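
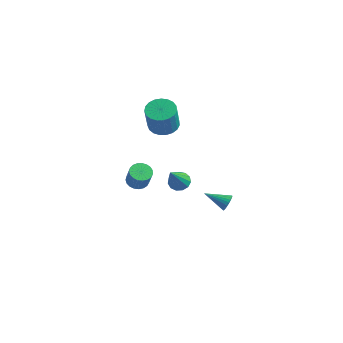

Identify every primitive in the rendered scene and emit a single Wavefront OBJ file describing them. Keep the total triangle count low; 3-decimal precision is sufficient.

v -0.342 1.806 -4.21
v 0.212 2.099 -4.15
v 0.142 0.554 -2.57
v -0.018 2.277 -3.946
v -0.351 2.306 -3.827
v -0.681 2.175 -3.829
v -0.904 1.928 -3.952
v -0.948 1.641 -4.157
v -0.8 1.407 -4.379
v -0.506 1.3 -4.548
v -0.161 1.353 -4.609
v 0.127 1.55 -4.544
v 0.266 1.828 -4.373
v 0.03 -1.805 -1.925
v 0.344 -1.283 -1.955
v 0.824 -1.512 -0.924
v 0.51 -2.035 -0.895
v 0.13 -1.21 -1.84
v 0.61 -1.439 -0.809
v -0.101 -1.24 -1.739
v 0.379 -1.469 -0.708
v -0.309 -1.367 -1.67
v 0.171 -1.596 -0.639
v -0.459 -1.57 -1.646
v 0.021 -1.8 -0.615
v -0.524 -1.814 -1.67
v -0.044 -2.044 -0.639
v -0.493 -2.057 -1.738
v -0.013 -2.286 -0.707
v -0.372 -2.256 -1.838
v 0.108 -2.485 -0.808
v -0.182 -2.377 -1.954
v 0.298 -2.606 -0.923
v 0.046 -2.399 -2.065
v 0.526 -2.628 -1.034
v 0.27 -2.319 -2.151
v 0.75 -2.548 -1.12
v 0.453 -2.149 -2.199
v 0.933 -2.379 -1.168
v 0.563 -1.921 -2.199
v 1.043 -2.15 -1.168
v 0.58 -1.672 -2.152
v 1.06 -1.901 -1.121
v 0.503 -1.447 -2.066
v 0.983 -1.676 -1.035
v -3.434 3.975 -2.233
v -2.694 4.45 -2.206
v -2.386 3.881 -0.581
v -3.126 3.405 -0.607
v -2.941 4.687 -2.077
v -2.633 4.117 -0.451
v -3.273 4.8 -1.974
v -2.965 4.231 -0.348
v -3.634 4.771 -1.916
v -3.325 4.201 -0.29
v -3.959 4.604 -1.913
v -3.651 4.035 -0.287
v -4.194 4.329 -1.965
v -3.886 3.759 -0.339
v -4.297 3.992 -2.063
v -3.989 3.422 -0.438
v -4.252 3.652 -2.191
v -3.943 3.082 -0.565
v -4.064 3.368 -2.326
v -3.756 2.798 -0.7
v -3.768 3.189 -2.445
v -3.46 2.619 -0.819
v -3.414 3.146 -2.527
v -3.106 2.576 -0.901
v -3.064 3.246 -2.558
v -2.756 2.676 -0.933
v -2.777 3.472 -2.533
v -2.469 2.903 -0.908
v -2.604 3.786 -2.456
v -2.296 3.216 -0.831
v -2.575 4.131 -2.341
v -2.267 3.562 -0.715
v 4.144 0.48 -2.893
v 4.448 0.236 -2.565
v 3.076 -0.12 -2.347
v 4.407 0.402 -2.463
v 4.326 0.58 -2.427
v 4.216 0.742 -2.462
v 4.096 0.865 -2.562
v 3.983 0.929 -2.713
v 3.894 0.925 -2.891
v 3.844 0.853 -3.069
v 3.839 0.724 -3.221
v 3.88 0.558 -3.322
v 3.962 0.38 -3.359
v 4.071 0.217 -3.324
v 4.191 0.094 -3.223
v 4.304 0.03 -3.073
v 4.393 0.035 -2.895
v 4.443 0.107 -2.716
f 2 1 4
f 2 4 3
f 4 1 5
f 4 5 3
f 5 1 6
f 5 6 3
f 6 1 7
f 6 7 3
f 7 1 8
f 7 8 3
f 8 1 9
f 8 9 3
f 9 1 10
f 9 10 3
f 10 1 11
f 10 11 3
f 11 1 12
f 11 12 3
f 12 1 13
f 12 13 3
f 13 1 2
f 13 2 3
f 15 14 18
f 15 18 16
f 16 18 19
f 16 19 17
f 18 14 20
f 18 20 19
f 19 20 21
f 19 21 17
f 20 14 22
f 20 22 21
f 21 22 23
f 21 23 17
f 22 14 24
f 22 24 23
f 23 24 25
f 23 25 17
f 24 14 26
f 24 26 25
f 25 26 27
f 25 27 17
f 26 14 28
f 26 28 27
f 27 28 29
f 27 29 17
f 28 14 30
f 28 30 29
f 29 30 31
f 29 31 17
f 30 14 32
f 30 32 31
f 31 32 33
f 31 33 17
f 32 14 34
f 32 34 33
f 33 34 35
f 33 35 17
f 34 14 36
f 34 36 35
f 35 36 37
f 35 37 17
f 36 14 38
f 36 38 37
f 37 38 39
f 37 39 17
f 38 14 40
f 38 40 39
f 39 40 41
f 39 41 17
f 40 14 42
f 40 42 41
f 41 42 43
f 41 43 17
f 42 14 44
f 42 44 43
f 43 44 45
f 43 45 17
f 44 14 15
f 44 15 45
f 45 15 16
f 45 16 17
f 47 46 50
f 47 50 48
f 48 50 51
f 48 51 49
f 50 46 52
f 50 52 51
f 51 52 53
f 51 53 49
f 52 46 54
f 52 54 53
f 53 54 55
f 53 55 49
f 54 46 56
f 54 56 55
f 55 56 57
f 55 57 49
f 56 46 58
f 56 58 57
f 57 58 59
f 57 59 49
f 58 46 60
f 58 60 59
f 59 60 61
f 59 61 49
f 60 46 62
f 60 62 61
f 61 62 63
f 61 63 49
f 62 46 64
f 62 64 63
f 63 64 65
f 63 65 49
f 64 46 66
f 64 66 65
f 65 66 67
f 65 67 49
f 66 46 68
f 66 68 67
f 67 68 69
f 67 69 49
f 68 46 70
f 68 70 69
f 69 70 71
f 69 71 49
f 70 46 72
f 70 72 71
f 71 72 73
f 71 73 49
f 72 46 74
f 72 74 73
f 73 74 75
f 73 75 49
f 74 46 76
f 74 76 75
f 75 76 77
f 75 77 49
f 76 46 47
f 76 47 77
f 77 47 48
f 77 48 49
f 79 78 81
f 79 81 80
f 81 78 82
f 81 82 80
f 82 78 83
f 82 83 80
f 83 78 84
f 83 84 80
f 84 78 85
f 84 85 80
f 85 78 86
f 85 86 80
f 86 78 87
f 86 87 80
f 87 78 88
f 87 88 80
f 88 78 89
f 88 89 80
f 89 78 90
f 89 90 80
f 90 78 91
f 90 91 80
f 91 78 92
f 91 92 80
f 92 78 93
f 92 93 80
f 93 78 94
f 93 94 80
f 94 78 95
f 94 95 80
f 95 78 79
f 95 79 80



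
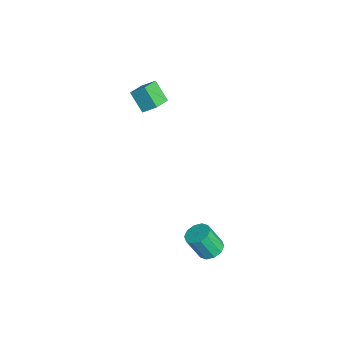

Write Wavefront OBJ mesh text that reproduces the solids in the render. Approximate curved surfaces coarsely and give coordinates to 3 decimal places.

v -2.389 0.777 1.81
v -3.061 0.358 2.644
v -2.112 1.363 2.328
v -2.784 0.944 3.162
v -1.656 0.176 2.098
v -2.328 -0.243 2.932
v -1.379 0.762 2.616
v -2.051 0.343 3.45
v 3.491 2.247 -2.886
v 3.953 2.584 -2.671
v 3.85 1.989 -1.519
v 3.389 1.653 -1.734
v 3.632 2.77 -2.603
v 3.529 2.175 -1.452
v 3.257 2.756 -2.644
v 3.154 2.161 -1.492
v 2.972 2.548 -2.777
v 2.869 1.953 -1.625
v 2.885 2.225 -2.951
v 2.783 1.631 -1.8
v 3.03 1.911 -3.101
v 2.927 1.316 -1.949
v 3.351 1.725 -3.168
v 3.248 1.13 -2.017
v 3.726 1.739 -3.128
v 3.623 1.144 -1.976
v 4.011 1.947 -2.995
v 3.908 1.352 -1.843
v 4.097 2.269 -2.82
v 3.995 1.675 -1.669
f 2 4 1
f 5 2 1
f 1 4 3
f 3 5 1
f 2 8 4
f 6 2 5
f 6 8 2
f 4 8 3
f 7 5 3
f 3 8 7
f 7 6 5
f 8 6 7
f 10 9 13
f 10 13 11
f 11 13 14
f 11 14 12
f 13 9 15
f 13 15 14
f 14 15 16
f 14 16 12
f 15 9 17
f 15 17 16
f 16 17 18
f 16 18 12
f 17 9 19
f 17 19 18
f 18 19 20
f 18 20 12
f 19 9 21
f 19 21 20
f 20 21 22
f 20 22 12
f 21 9 23
f 21 23 22
f 22 23 24
f 22 24 12
f 23 9 25
f 23 25 24
f 24 25 26
f 24 26 12
f 25 9 27
f 25 27 26
f 26 27 28
f 26 28 12
f 27 9 29
f 27 29 28
f 28 29 30
f 28 30 12
f 29 9 10
f 29 10 30
f 30 10 11
f 30 11 12



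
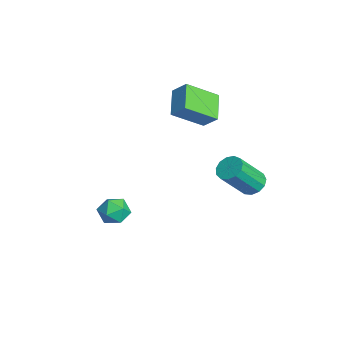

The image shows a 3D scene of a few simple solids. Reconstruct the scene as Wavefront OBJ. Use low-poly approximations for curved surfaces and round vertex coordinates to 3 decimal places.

v -1.323 -0.925 2.036
v -0.846 -0.434 2.68
v -1.474 0.49 1.069
v -0.997 0.98 1.713
v -0.123 -1.24 1.387
v 0.354 -0.75 2.031
v -0.274 0.174 0.42
v 0.203 0.665 1.064
v 3.419 1.348 -0.736
v 4.034 1.454 -0.825
v 4.416 0.378 0.527
v 3.801 0.272 0.616
v 3.921 1.702 -0.597
v 4.303 0.626 0.756
v 3.65 1.837 -0.413
v 4.032 0.761 0.94
v 3.305 1.817 -0.331
v 3.687 0.741 1.021
v 2.996 1.648 -0.378
v 3.378 0.572 0.974
v 2.822 1.384 -0.539
v 3.204 0.308 0.813
v 2.837 1.108 -0.762
v 3.219 0.032 0.59
v 3.037 0.909 -0.978
v 3.419 -0.167 0.375
v 3.358 0.849 -1.116
v 3.74 -0.227 0.236
v 3.699 0.947 -1.134
v 4.081 -0.129 0.219
v 3.951 1.173 -1.026
v 4.333 0.097 0.327
v 0.32 -4.02 -3.137
v 0.691 -3.392 -2.934
v 1.229 -4.308 -3.906
v 1.6 -3.68 -3.703
v 1.521 -4.25 -3.21
v 0.959 -4.072 -2.735
v 0.961 -3.628 -4.105
v 0.399 -3.45 -3.63
v 1.087 -3.15 -3.532
v 1.433 -3.534 -2.979
v 0.487 -4.166 -3.861
v 0.833 -4.55 -3.308
f 2 4 1
f 5 2 1
f 1 4 3
f 3 5 1
f 2 8 4
f 6 2 5
f 6 8 2
f 4 8 3
f 7 5 3
f 3 8 7
f 7 6 5
f 8 6 7
f 10 9 13
f 10 13 11
f 11 13 14
f 11 14 12
f 13 9 15
f 13 15 14
f 14 15 16
f 14 16 12
f 15 9 17
f 15 17 16
f 16 17 18
f 16 18 12
f 17 9 19
f 17 19 18
f 18 19 20
f 18 20 12
f 19 9 21
f 19 21 20
f 20 21 22
f 20 22 12
f 21 9 23
f 21 23 22
f 22 23 24
f 22 24 12
f 23 9 25
f 23 25 24
f 24 25 26
f 24 26 12
f 25 9 27
f 25 27 26
f 26 27 28
f 26 28 12
f 27 9 29
f 27 29 28
f 28 29 30
f 28 30 12
f 29 9 31
f 29 31 30
f 30 31 32
f 30 32 12
f 31 9 10
f 31 10 32
f 32 10 11
f 32 11 12
f 33 44 38
f 33 38 34
f 33 34 40
f 33 40 43
f 33 43 44
f 34 38 42
f 38 44 37
f 44 43 35
f 43 40 39
f 40 34 41
f 36 42 37
f 36 37 35
f 36 35 39
f 36 39 41
f 36 41 42
f 37 42 38
f 35 37 44
f 39 35 43
f 41 39 40
f 42 41 34



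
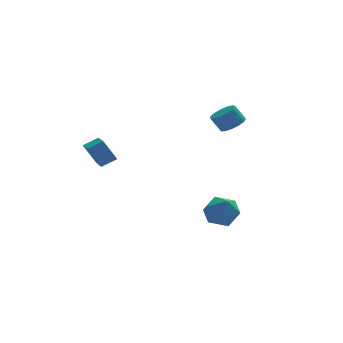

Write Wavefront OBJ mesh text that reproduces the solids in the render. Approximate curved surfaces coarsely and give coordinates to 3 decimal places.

v 1.655 -2.688 -0.925
v 2.323 -3.434 -1.391
v 0.657 -4.006 -0.249
v 1.325 -4.752 -0.715
v 1.688 -4.133 0.125
v 2.305 -3.319 -0.293
v 0.675 -4.121 -1.347
v 1.292 -3.307 -1.765
v 1.717 -4.319 -1.652
v 2.343 -4.327 -0.743
v 0.637 -3.113 -0.897
v 1.263 -3.121 0.012
v -4.812 1.081 2.334
v -3.919 1.177 2.796
v -4.746 3.067 1.792
v -3.853 3.163 2.254
v -4.127 0.717 1.086
v -3.234 0.813 1.548
v -4.061 2.703 0.544
v -3.168 2.799 1.006
v 3.47 1.943 3.131
v 4.157 1.832 3.564
v 3.597 2.026 4.503
v 2.91 2.137 4.069
v 4.14 2.282 3.461
v 3.579 2.476 4.399
v 3.91 2.625 3.253
v 3.349 2.818 4.191
v 3.54 2.751 3.006
v 2.98 2.944 3.944
v 3.148 2.62 2.799
v 2.588 2.814 3.737
v 2.859 2.275 2.697
v 2.298 2.469 3.635
v 2.763 1.824 2.733
v 2.203 2.018 3.671
v 2.892 1.411 2.895
v 2.332 1.605 3.834
v 3.205 1.167 3.132
v 2.644 1.361 4.071
v 3.602 1.17 3.369
v 3.041 1.363 4.307
v 3.957 1.417 3.53
v 3.396 1.611 4.468
f 1 12 6
f 1 6 2
f 1 2 8
f 1 8 11
f 1 11 12
f 2 6 10
f 6 12 5
f 12 11 3
f 11 8 7
f 8 2 9
f 4 10 5
f 4 5 3
f 4 3 7
f 4 7 9
f 4 9 10
f 5 10 6
f 3 5 12
f 7 3 11
f 9 7 8
f 10 9 2
f 14 16 13
f 17 14 13
f 13 16 15
f 15 17 13
f 14 20 16
f 18 14 17
f 18 20 14
f 16 20 15
f 19 17 15
f 15 20 19
f 19 18 17
f 20 18 19
f 22 21 25
f 22 25 23
f 23 25 26
f 23 26 24
f 25 21 27
f 25 27 26
f 26 27 28
f 26 28 24
f 27 21 29
f 27 29 28
f 28 29 30
f 28 30 24
f 29 21 31
f 29 31 30
f 30 31 32
f 30 32 24
f 31 21 33
f 31 33 32
f 32 33 34
f 32 34 24
f 33 21 35
f 33 35 34
f 34 35 36
f 34 36 24
f 35 21 37
f 35 37 36
f 36 37 38
f 36 38 24
f 37 21 39
f 37 39 38
f 38 39 40
f 38 40 24
f 39 21 41
f 39 41 40
f 40 41 42
f 40 42 24
f 41 21 43
f 41 43 42
f 42 43 44
f 42 44 24
f 43 21 22
f 43 22 44
f 44 22 23
f 44 23 24



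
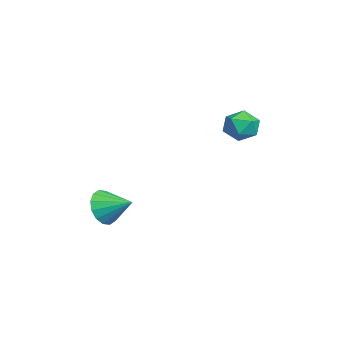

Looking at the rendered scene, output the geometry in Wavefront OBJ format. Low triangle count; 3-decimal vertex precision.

v -0.623 -3.698 -3.712
v 0.1 -3.733 -4.459
v 0.043 -2.402 -3.128
v -0.298 -3.436 -4.665
v -0.784 -3.209 -4.615
v -1.227 -3.113 -4.324
v -1.507 -3.174 -3.868
v -1.551 -3.376 -3.371
v -1.346 -3.664 -2.965
v -0.947 -3.961 -2.759
v -0.461 -4.188 -2.809
v -0.019 -4.284 -3.1
v 0.262 -4.223 -3.556
v 0.305 -4.021 -4.053
v -3.382 2.601 1.003
v -3.02 2.957 0.179
v -1.98 2.003 1.361
v -1.618 2.359 0.537
v -1.879 2.959 1.251
v -2.745 3.328 1.029
v -2.255 1.632 0.511
v -3.121 2.001 0.289
v -2.323 2.358 -0.125
v -2.091 3.178 0.333
v -2.909 1.782 1.207
v -2.677 2.602 1.665
f 2 1 4
f 2 4 3
f 4 1 5
f 4 5 3
f 5 1 6
f 5 6 3
f 6 1 7
f 6 7 3
f 7 1 8
f 7 8 3
f 8 1 9
f 8 9 3
f 9 1 10
f 9 10 3
f 10 1 11
f 10 11 3
f 11 1 12
f 11 12 3
f 12 1 13
f 12 13 3
f 13 1 14
f 13 14 3
f 14 1 2
f 14 2 3
f 15 26 20
f 15 20 16
f 15 16 22
f 15 22 25
f 15 25 26
f 16 20 24
f 20 26 19
f 26 25 17
f 25 22 21
f 22 16 23
f 18 24 19
f 18 19 17
f 18 17 21
f 18 21 23
f 18 23 24
f 19 24 20
f 17 19 26
f 21 17 25
f 23 21 22
f 24 23 16



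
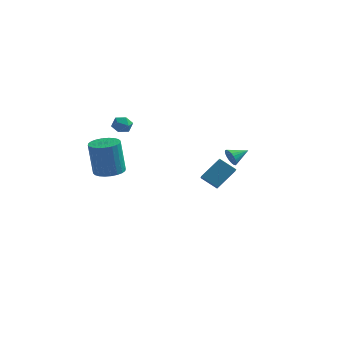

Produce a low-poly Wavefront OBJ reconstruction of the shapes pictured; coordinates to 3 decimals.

v 1.099 3.957 -2.219
v 1.486 2.851 -1.529
v 0.099 4.019 -1.56
v 0.485 2.913 -0.87
v 1.875 4.907 -1.13
v 2.261 3.801 -0.44
v 0.874 4.969 -0.471
v 1.261 3.863 0.219
v 3.353 -0.833 2.766
v 3.65 -0.922 2.276
v 4.087 -0.087 3.074
v 3.498 -0.747 2.211
v 3.321 -0.585 2.243
v 3.15 -0.467 2.364
v 3.014 -0.412 2.556
v 2.937 -0.43 2.783
v 2.931 -0.517 3.008
v 2.999 -0.659 3.191
v 3.127 -0.831 3.301
v 3.295 -1.003 3.318
v 3.473 -1.146 3.239
v 3.63 -1.235 3.079
v 3.74 -1.254 2.865
v 3.782 -1.2 2.634
v 3.75 -1.083 2.426
v -4.316 2.255 2.862
v -3.849 2.477 3.26
v -3.771 1.363 2.72
v -3.304 1.585 3.118
v -3.889 1.427 3.358
v -4.226 1.978 3.446
v -3.394 1.862 2.534
v -3.731 2.413 2.622
v -3.279 2.234 3.057
v -3.586 1.965 3.566
v -4.034 1.875 2.414
v -4.341 1.606 2.923
v -2.574 -3.277 1.934
v -1.914 -3.838 2.02
v -2.186 -3.843 4.072
v -2.846 -3.283 3.986
v -1.752 -3.54 2.042
v -2.024 -3.546 4.094
v -1.715 -3.203 2.048
v -1.987 -3.208 4.1
v -1.809 -2.877 2.036
v -2.08 -2.882 4.088
v -2.019 -2.612 2.009
v -2.291 -2.617 4.061
v -2.314 -2.448 1.971
v -2.585 -2.453 4.023
v -2.648 -2.411 1.926
v -2.92 -2.416 3.978
v -2.971 -2.505 1.883
v -3.243 -2.51 3.935
v -3.234 -2.717 1.848
v -3.506 -2.722 3.9
v -3.396 -3.014 1.826
v -3.668 -3.02 3.878
v -3.433 -3.352 1.82
v -3.705 -3.357 3.872
v -3.34 -3.678 1.832
v -3.611 -3.683 3.884
v -3.129 -3.943 1.859
v -3.401 -3.948 3.911
v -2.835 -4.107 1.897
v -3.106 -4.112 3.949
v -2.5 -4.144 1.942
v -2.772 -4.149 3.994
v -2.177 -4.05 1.985
v -2.449 -4.055 4.037
f 2 4 1
f 5 2 1
f 1 4 3
f 3 5 1
f 2 8 4
f 6 2 5
f 6 8 2
f 4 8 3
f 7 5 3
f 3 8 7
f 7 6 5
f 8 6 7
f 10 9 12
f 10 12 11
f 12 9 13
f 12 13 11
f 13 9 14
f 13 14 11
f 14 9 15
f 14 15 11
f 15 9 16
f 15 16 11
f 16 9 17
f 16 17 11
f 17 9 18
f 17 18 11
f 18 9 19
f 18 19 11
f 19 9 20
f 19 20 11
f 20 9 21
f 20 21 11
f 21 9 22
f 21 22 11
f 22 9 23
f 22 23 11
f 23 9 24
f 23 24 11
f 24 9 25
f 24 25 11
f 25 9 10
f 25 10 11
f 26 37 31
f 26 31 27
f 26 27 33
f 26 33 36
f 26 36 37
f 27 31 35
f 31 37 30
f 37 36 28
f 36 33 32
f 33 27 34
f 29 35 30
f 29 30 28
f 29 28 32
f 29 32 34
f 29 34 35
f 30 35 31
f 28 30 37
f 32 28 36
f 34 32 33
f 35 34 27
f 39 38 42
f 39 42 40
f 40 42 43
f 40 43 41
f 42 38 44
f 42 44 43
f 43 44 45
f 43 45 41
f 44 38 46
f 44 46 45
f 45 46 47
f 45 47 41
f 46 38 48
f 46 48 47
f 47 48 49
f 47 49 41
f 48 38 50
f 48 50 49
f 49 50 51
f 49 51 41
f 50 38 52
f 50 52 51
f 51 52 53
f 51 53 41
f 52 38 54
f 52 54 53
f 53 54 55
f 53 55 41
f 54 38 56
f 54 56 55
f 55 56 57
f 55 57 41
f 56 38 58
f 56 58 57
f 57 58 59
f 57 59 41
f 58 38 60
f 58 60 59
f 59 60 61
f 59 61 41
f 60 38 62
f 60 62 61
f 61 62 63
f 61 63 41
f 62 38 64
f 62 64 63
f 63 64 65
f 63 65 41
f 64 38 66
f 64 66 65
f 65 66 67
f 65 67 41
f 66 38 68
f 66 68 67
f 67 68 69
f 67 69 41
f 68 38 70
f 68 70 69
f 69 70 71
f 69 71 41
f 70 38 39
f 70 39 71
f 71 39 40
f 71 40 41



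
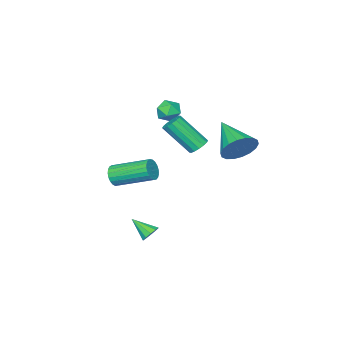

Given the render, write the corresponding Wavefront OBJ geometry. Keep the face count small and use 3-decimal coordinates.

v 2.884 2.278 -3.828
v 3.208 2.067 -4.233
v 3.156 1.242 -3.072
v 3.406 2.266 -4.031
v 3.405 2.47 -3.751
v 3.205 2.6 -3.501
v 2.883 2.607 -3.375
v 2.561 2.489 -3.422
v 2.363 2.289 -3.624
v 2.364 2.086 -3.904
v 2.564 1.955 -4.154
v 2.886 1.948 -4.28
v 1.913 -1.249 -1.496
v 2.167 -0.904 -1.998
v 1.26 0.914 -1.207
v 1.007 0.569 -0.704
v 1.923 -0.981 -2.099
v 1.017 0.837 -1.308
v 1.678 -1.105 -2.095
v 0.772 0.713 -1.304
v 1.474 -1.254 -1.988
v 0.568 0.565 -1.197
v 1.345 -1.401 -1.796
v 0.439 0.417 -1.005
v 1.315 -1.523 -1.552
v 0.409 0.295 -0.761
v 1.388 -1.597 -1.298
v 0.482 0.221 -0.507
v 1.552 -1.611 -1.078
v 0.646 0.207 -0.287
v 1.778 -1.562 -0.93
v 0.872 0.256 -0.139
v 2.028 -1.459 -0.881
v 1.122 0.359 -0.089
v 2.258 -1.32 -0.937
v 1.351 0.498 -0.146
v 2.428 -1.169 -1.09
v 1.522 0.649 -0.299
v 2.509 -1.031 -1.313
v 1.603 0.787 -0.522
v 2.487 -0.931 -1.568
v 1.581 0.887 -0.777
v 2.366 -0.886 -1.81
v 1.46 0.932 -1.019
v -0.911 4.608 1.574
v -0.433 4.861 2.439
v -1.589 2.772 2.486
v -0.846 5.042 2.495
v -1.271 5.136 2.369
v -1.626 5.126 2.085
v -1.838 5.014 1.7
v -1.867 4.821 1.29
v -1.707 4.586 0.936
v -1.389 4.355 0.709
v -0.976 4.175 0.653
v -0.55 4.08 0.779
v -0.196 4.09 1.063
v 0.017 4.203 1.448
v 0.046 4.396 1.858
v -0.115 4.631 2.211
v -3.38 -0.423 -1.17
v -2.958 -0.669 -1.552
v -2.279 -1.984 0.049
v -2.7 -1.737 0.43
v -2.809 -0.422 -1.412
v -2.129 -1.737 0.189
v -2.813 -0.175 -1.207
v -2.133 -1.49 0.393
v -2.968 0.006 -0.993
v -2.289 -1.309 0.608
v -3.234 0.072 -0.826
v -2.555 -1.243 0.775
v -3.539 0.005 -0.751
v -2.86 -1.31 0.85
v -3.801 -0.176 -0.789
v -3.122 -1.491 0.812
v -3.951 -0.423 -0.929
v -3.271 -1.738 0.672
v -3.947 -0.67 -1.133
v -3.267 -1.985 0.467
v -3.791 -0.851 -1.348
v -3.112 -2.166 0.253
v -3.525 -0.917 -1.515
v -2.846 -2.232 0.086
v -3.22 -0.85 -1.59
v -2.541 -2.165 0.011
v -3.456 -1.796 0.78
v -2.726 -2.065 0.749
v -3.894 -2.975 0.731
v -3.164 -3.244 0.7
v -3.43 -2.916 1.353
v -3.159 -2.188 1.384
v -3.461 -2.852 0.096
v -3.19 -2.124 0.127
v -2.73 -2.718 0.326
v -2.71 -2.758 1.103
v -3.91 -2.282 0.377
v -3.89 -2.322 1.154
f 2 1 4
f 2 4 3
f 4 1 5
f 4 5 3
f 5 1 6
f 5 6 3
f 6 1 7
f 6 7 3
f 7 1 8
f 7 8 3
f 8 1 9
f 8 9 3
f 9 1 10
f 9 10 3
f 10 1 11
f 10 11 3
f 11 1 12
f 11 12 3
f 12 1 2
f 12 2 3
f 14 13 17
f 14 17 15
f 15 17 18
f 15 18 16
f 17 13 19
f 17 19 18
f 18 19 20
f 18 20 16
f 19 13 21
f 19 21 20
f 20 21 22
f 20 22 16
f 21 13 23
f 21 23 22
f 22 23 24
f 22 24 16
f 23 13 25
f 23 25 24
f 24 25 26
f 24 26 16
f 25 13 27
f 25 27 26
f 26 27 28
f 26 28 16
f 27 13 29
f 27 29 28
f 28 29 30
f 28 30 16
f 29 13 31
f 29 31 30
f 30 31 32
f 30 32 16
f 31 13 33
f 31 33 32
f 32 33 34
f 32 34 16
f 33 13 35
f 33 35 34
f 34 35 36
f 34 36 16
f 35 13 37
f 35 37 36
f 36 37 38
f 36 38 16
f 37 13 39
f 37 39 38
f 38 39 40
f 38 40 16
f 39 13 41
f 39 41 40
f 40 41 42
f 40 42 16
f 41 13 43
f 41 43 42
f 42 43 44
f 42 44 16
f 43 13 14
f 43 14 44
f 44 14 15
f 44 15 16
f 46 45 48
f 46 48 47
f 48 45 49
f 48 49 47
f 49 45 50
f 49 50 47
f 50 45 51
f 50 51 47
f 51 45 52
f 51 52 47
f 52 45 53
f 52 53 47
f 53 45 54
f 53 54 47
f 54 45 55
f 54 55 47
f 55 45 56
f 55 56 47
f 56 45 57
f 56 57 47
f 57 45 58
f 57 58 47
f 58 45 59
f 58 59 47
f 59 45 60
f 59 60 47
f 60 45 46
f 60 46 47
f 62 61 65
f 62 65 63
f 63 65 66
f 63 66 64
f 65 61 67
f 65 67 66
f 66 67 68
f 66 68 64
f 67 61 69
f 67 69 68
f 68 69 70
f 68 70 64
f 69 61 71
f 69 71 70
f 70 71 72
f 70 72 64
f 71 61 73
f 71 73 72
f 72 73 74
f 72 74 64
f 73 61 75
f 73 75 74
f 74 75 76
f 74 76 64
f 75 61 77
f 75 77 76
f 76 77 78
f 76 78 64
f 77 61 79
f 77 79 78
f 78 79 80
f 78 80 64
f 79 61 81
f 79 81 80
f 80 81 82
f 80 82 64
f 81 61 83
f 81 83 82
f 82 83 84
f 82 84 64
f 83 61 85
f 83 85 84
f 84 85 86
f 84 86 64
f 85 61 62
f 85 62 86
f 86 62 63
f 86 63 64
f 87 98 92
f 87 92 88
f 87 88 94
f 87 94 97
f 87 97 98
f 88 92 96
f 92 98 91
f 98 97 89
f 97 94 93
f 94 88 95
f 90 96 91
f 90 91 89
f 90 89 93
f 90 93 95
f 90 95 96
f 91 96 92
f 89 91 98
f 93 89 97
f 95 93 94
f 96 95 88



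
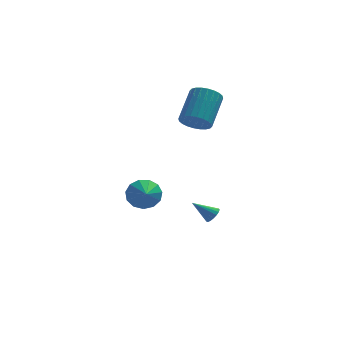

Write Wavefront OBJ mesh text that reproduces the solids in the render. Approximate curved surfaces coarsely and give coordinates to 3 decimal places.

v 4.155 -3.035 -1.127
v 4.422 -3.276 -0.766
v 3.125 -2.925 -0.293
v 4.476 -3.04 -0.731
v 4.456 -2.804 -0.787
v 4.367 -2.62 -0.92
v 4.229 -2.531 -1.102
v 4.075 -2.558 -1.289
v 3.938 -2.694 -1.439
v 3.852 -2.908 -1.518
v 3.834 -3.151 -1.507
v 3.891 -3.368 -1.41
v 4.007 -3.508 -1.247
v 4.157 -3.54 -1.058
v 4.307 -3.456 -0.884
v 3.53 2.824 2.573
v 4.182 2.279 2.9
v 4.841 3.872 4.235
v 4.19 4.416 3.907
v 4.351 2.436 2.63
v 5.011 4.028 3.965
v 4.396 2.651 2.351
v 5.055 4.243 3.686
v 4.308 2.893 2.106
v 4.968 4.485 3.441
v 4.103 3.124 1.932
v 4.762 4.716 3.267
v 3.81 3.309 1.855
v 4.469 4.902 3.19
v 3.474 3.421 1.888
v 4.134 5.013 3.223
v 3.147 3.442 2.025
v 3.807 5.034 3.36
v 2.879 3.368 2.245
v 3.538 4.961 3.58
v 2.709 3.212 2.515
v 3.369 4.804 3.85
v 2.665 2.997 2.794
v 3.324 4.589 4.129
v 2.752 2.755 3.039
v 3.412 4.347 4.374
v 2.958 2.524 3.213
v 3.617 4.116 4.548
v 3.251 2.338 3.29
v 3.91 3.931 4.625
v 3.586 2.227 3.257
v 4.246 3.819 4.592
v 3.913 2.206 3.12
v 4.573 3.798 4.455
v 0.846 3.37 -2.997
v 1.732 3.223 -3.412
v 0.954 2.01 -2.283
v 1.827 3.484 -2.929
v 1.61 3.709 -2.467
v 1.151 3.827 -2.173
v 0.595 3.799 -2.141
v 0.118 3.636 -2.381
v -0.127 3.388 -2.816
v -0.063 3.134 -3.309
v 0.289 2.956 -3.703
v 0.818 2.909 -3.872
v 1.356 3.008 -3.764
f 2 1 4
f 2 4 3
f 4 1 5
f 4 5 3
f 5 1 6
f 5 6 3
f 6 1 7
f 6 7 3
f 7 1 8
f 7 8 3
f 8 1 9
f 8 9 3
f 9 1 10
f 9 10 3
f 10 1 11
f 10 11 3
f 11 1 12
f 11 12 3
f 12 1 13
f 12 13 3
f 13 1 14
f 13 14 3
f 14 1 15
f 14 15 3
f 15 1 2
f 15 2 3
f 17 16 20
f 17 20 18
f 18 20 21
f 18 21 19
f 20 16 22
f 20 22 21
f 21 22 23
f 21 23 19
f 22 16 24
f 22 24 23
f 23 24 25
f 23 25 19
f 24 16 26
f 24 26 25
f 25 26 27
f 25 27 19
f 26 16 28
f 26 28 27
f 27 28 29
f 27 29 19
f 28 16 30
f 28 30 29
f 29 30 31
f 29 31 19
f 30 16 32
f 30 32 31
f 31 32 33
f 31 33 19
f 32 16 34
f 32 34 33
f 33 34 35
f 33 35 19
f 34 16 36
f 34 36 35
f 35 36 37
f 35 37 19
f 36 16 38
f 36 38 37
f 37 38 39
f 37 39 19
f 38 16 40
f 38 40 39
f 39 40 41
f 39 41 19
f 40 16 42
f 40 42 41
f 41 42 43
f 41 43 19
f 42 16 44
f 42 44 43
f 43 44 45
f 43 45 19
f 44 16 46
f 44 46 45
f 45 46 47
f 45 47 19
f 46 16 48
f 46 48 47
f 47 48 49
f 47 49 19
f 48 16 17
f 48 17 49
f 49 17 18
f 49 18 19
f 51 50 53
f 51 53 52
f 53 50 54
f 53 54 52
f 54 50 55
f 54 55 52
f 55 50 56
f 55 56 52
f 56 50 57
f 56 57 52
f 57 50 58
f 57 58 52
f 58 50 59
f 58 59 52
f 59 50 60
f 59 60 52
f 60 50 61
f 60 61 52
f 61 50 62
f 61 62 52
f 62 50 51
f 62 51 52



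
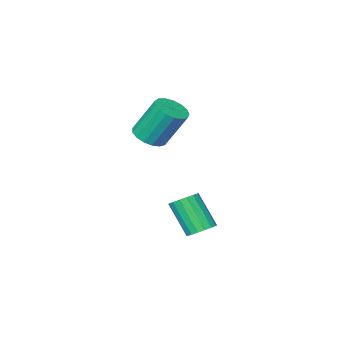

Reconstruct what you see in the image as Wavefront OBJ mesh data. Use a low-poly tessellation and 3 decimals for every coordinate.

v 2.394 -0.723 -2.515
v 2.948 -1.08 -2.829
v 3.12 -2.213 -1.239
v 2.566 -1.857 -0.925
v 3.103 -0.818 -2.659
v 3.276 -1.951 -1.069
v 3.096 -0.533 -2.456
v 3.268 -1.667 -0.866
v 2.928 -0.293 -2.266
v 3.1 -1.426 -0.676
v 2.638 -0.151 -2.133
v 2.81 -1.284 -0.543
v 2.292 -0.14 -2.088
v 2.464 -1.273 -0.498
v 1.969 -0.263 -2.141
v 2.141 -1.396 -0.551
v 1.743 -0.491 -2.279
v 1.915 -1.624 -0.689
v 1.667 -0.773 -2.471
v 1.839 -1.906 -0.881
v 1.757 -1.043 -2.674
v 1.929 -2.176 -1.084
v 1.993 -1.24 -2.84
v 2.165 -2.373 -1.25
v 2.321 -1.319 -2.931
v 2.493 -2.452 -1.341
v 2.666 -1.261 -2.927
v 2.838 -2.394 -1.338
v 2.793 -4.105 2.191
v 3.619 -3.909 2.381
v 2.993 -3.059 4.22
v 2.167 -3.255 4.029
v 3.481 -3.572 2.179
v 2.855 -2.723 4.017
v 3.185 -3.358 1.979
v 2.559 -2.508 3.817
v 2.8 -3.314 1.828
v 2.174 -2.465 3.666
v 2.413 -3.452 1.759
v 1.787 -2.602 3.598
v 2.113 -3.739 1.79
v 1.487 -2.889 3.629
v 1.969 -4.11 1.912
v 1.343 -3.261 3.751
v 2.014 -4.48 2.099
v 1.387 -3.63 3.937
v 2.237 -4.764 2.306
v 1.611 -3.914 4.144
v 2.588 -4.897 2.487
v 1.961 -4.047 4.325
v 2.985 -4.848 2.6
v 2.359 -3.998 4.438
v 3.339 -4.629 2.619
v 2.713 -3.78 4.458
v 3.568 -4.29 2.54
v 2.942 -3.441 4.379
f 2 1 5
f 2 5 3
f 3 5 6
f 3 6 4
f 5 1 7
f 5 7 6
f 6 7 8
f 6 8 4
f 7 1 9
f 7 9 8
f 8 9 10
f 8 10 4
f 9 1 11
f 9 11 10
f 10 11 12
f 10 12 4
f 11 1 13
f 11 13 12
f 12 13 14
f 12 14 4
f 13 1 15
f 13 15 14
f 14 15 16
f 14 16 4
f 15 1 17
f 15 17 16
f 16 17 18
f 16 18 4
f 17 1 19
f 17 19 18
f 18 19 20
f 18 20 4
f 19 1 21
f 19 21 20
f 20 21 22
f 20 22 4
f 21 1 23
f 21 23 22
f 22 23 24
f 22 24 4
f 23 1 25
f 23 25 24
f 24 25 26
f 24 26 4
f 25 1 27
f 25 27 26
f 26 27 28
f 26 28 4
f 27 1 2
f 27 2 28
f 28 2 3
f 28 3 4
f 30 29 33
f 30 33 31
f 31 33 34
f 31 34 32
f 33 29 35
f 33 35 34
f 34 35 36
f 34 36 32
f 35 29 37
f 35 37 36
f 36 37 38
f 36 38 32
f 37 29 39
f 37 39 38
f 38 39 40
f 38 40 32
f 39 29 41
f 39 41 40
f 40 41 42
f 40 42 32
f 41 29 43
f 41 43 42
f 42 43 44
f 42 44 32
f 43 29 45
f 43 45 44
f 44 45 46
f 44 46 32
f 45 29 47
f 45 47 46
f 46 47 48
f 46 48 32
f 47 29 49
f 47 49 48
f 48 49 50
f 48 50 32
f 49 29 51
f 49 51 50
f 50 51 52
f 50 52 32
f 51 29 53
f 51 53 52
f 52 53 54
f 52 54 32
f 53 29 55
f 53 55 54
f 54 55 56
f 54 56 32
f 55 29 30
f 55 30 56
f 56 30 31
f 56 31 32



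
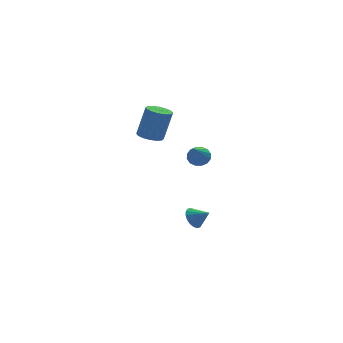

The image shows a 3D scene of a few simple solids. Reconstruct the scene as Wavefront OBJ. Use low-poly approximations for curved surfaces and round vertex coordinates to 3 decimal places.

v -2.827 3.246 1.553
v -2.306 3.749 1.36
v -1.752 3.878 3.194
v -2.273 3.374 3.387
v -2.622 3.959 1.441
v -2.068 4.087 3.275
v -2.994 3.977 1.552
v -2.44 4.105 3.386
v -3.321 3.799 1.664
v -2.767 3.928 3.497
v -3.515 3.473 1.745
v -2.961 3.602 3.579
v -3.525 3.087 1.775
v -2.971 3.215 3.609
v -3.348 2.742 1.746
v -2.794 2.871 3.58
v -3.032 2.533 1.665
v -2.478 2.661 3.499
v -2.66 2.515 1.554
v -2.106 2.643 3.388
v -2.333 2.692 1.443
v -1.779 2.821 3.276
v -2.139 3.018 1.361
v -1.585 3.147 3.195
v -2.129 3.405 1.331
v -1.575 3.533 3.165
v -2.013 -3.072 3.12
v -1.702 -3.509 2.809
v -2.727 -4.548 4.48
v -1.496 -3.403 3.032
v -1.429 -3.209 3.278
v -1.519 -2.978 3.482
v -1.74 -2.772 3.589
v -2.035 -2.646 3.57
v -2.324 -2.635 3.431
v -2.529 -2.741 3.208
v -2.597 -2.935 2.962
v -2.507 -3.167 2.758
v -2.285 -3.373 2.651
v -1.99 -3.498 2.67
v -1.906 -1.877 -2.04
v -1.654 -2.167 -2.602
v -1.234 -2.383 -1.48
v -1.488 -1.916 -2.575
v -1.404 -1.657 -2.443
v -1.419 -1.442 -2.23
v -1.531 -1.313 -1.98
v -1.717 -1.296 -1.742
v -1.94 -1.394 -1.563
v -2.157 -1.588 -1.479
v -2.324 -1.839 -1.505
v -2.408 -2.098 -1.638
v -2.392 -2.313 -1.85
v -2.28 -2.442 -2.1
v -2.094 -2.459 -2.338
v -1.871 -2.361 -2.517
f 2 1 5
f 2 5 3
f 3 5 6
f 3 6 4
f 5 1 7
f 5 7 6
f 6 7 8
f 6 8 4
f 7 1 9
f 7 9 8
f 8 9 10
f 8 10 4
f 9 1 11
f 9 11 10
f 10 11 12
f 10 12 4
f 11 1 13
f 11 13 12
f 12 13 14
f 12 14 4
f 13 1 15
f 13 15 14
f 14 15 16
f 14 16 4
f 15 1 17
f 15 17 16
f 16 17 18
f 16 18 4
f 17 1 19
f 17 19 18
f 18 19 20
f 18 20 4
f 19 1 21
f 19 21 20
f 20 21 22
f 20 22 4
f 21 1 23
f 21 23 22
f 22 23 24
f 22 24 4
f 23 1 25
f 23 25 24
f 24 25 26
f 24 26 4
f 25 1 2
f 25 2 26
f 26 2 3
f 26 3 4
f 28 27 30
f 28 30 29
f 30 27 31
f 30 31 29
f 31 27 32
f 31 32 29
f 32 27 33
f 32 33 29
f 33 27 34
f 33 34 29
f 34 27 35
f 34 35 29
f 35 27 36
f 35 36 29
f 36 27 37
f 36 37 29
f 37 27 38
f 37 38 29
f 38 27 39
f 38 39 29
f 39 27 40
f 39 40 29
f 40 27 28
f 40 28 29
f 42 41 44
f 42 44 43
f 44 41 45
f 44 45 43
f 45 41 46
f 45 46 43
f 46 41 47
f 46 47 43
f 47 41 48
f 47 48 43
f 48 41 49
f 48 49 43
f 49 41 50
f 49 50 43
f 50 41 51
f 50 51 43
f 51 41 52
f 51 52 43
f 52 41 53
f 52 53 43
f 53 41 54
f 53 54 43
f 54 41 55
f 54 55 43
f 55 41 56
f 55 56 43
f 56 41 42
f 56 42 43



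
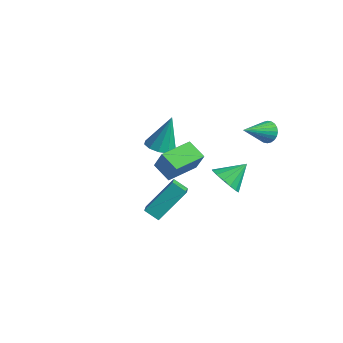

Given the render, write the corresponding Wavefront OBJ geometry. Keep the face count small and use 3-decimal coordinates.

v 2.876 3.212 2.166
v 3.335 3.424 2.65
v 2.744 1.608 2.994
v 3.099 3.502 2.763
v 2.828 3.535 2.785
v 2.565 3.52 2.713
v 2.35 3.457 2.557
v 2.214 3.357 2.342
v 2.18 3.235 2.1
v 2.251 3.11 1.868
v 2.417 3 1.682
v 2.654 2.922 1.569
v 2.924 2.889 1.547
v 3.187 2.904 1.619
v 3.402 2.967 1.775
v 3.538 3.067 1.99
v 3.573 3.189 2.232
v 3.501 3.314 2.464
v 2.257 -3.542 -1.222
v 1.57 -3.858 -0.735
v 2.601 -1.999 0.265
v 1.914 -2.316 0.752
v 3.246 -4.504 -0.452
v 2.559 -4.821 0.035
v 3.59 -2.962 1.035
v 2.903 -3.278 1.522
v 0.568 2.507 -2.576
v 1.047 1.882 -1.944
v 0.912 3.733 -1.624
v 1.414 2.041 -2.281
v 1.554 2.325 -2.697
v 1.43 2.658 -3.081
v 1.075 2.95 -3.329
v 0.584 3.124 -3.376
v 0.089 3.133 -3.208
v -0.278 2.973 -2.871
v -0.418 2.689 -2.455
v -0.294 2.357 -2.072
v 0.061 2.064 -1.823
v 0.552 1.89 -1.777
v -0.687 -1.327 -0.116
v -0.047 -1.367 1.106
v -0.682 0.572 -0.056
v -0.042 0.532 1.166
v 0.402 -1.312 -0.686
v 1.042 -1.352 0.536
v 0.407 0.587 -0.626
v 1.047 0.547 0.596
v -2.497 0.675 -0.587
v -1.638 0.486 -0.586
v -2.343 1.385 1.447
v -1.697 0.997 -0.76
v -2.062 1.386 -0.868
v -2.593 1.503 -0.869
v -3.087 1.304 -0.762
v -3.357 0.865 -0.588
v -3.297 0.353 -0.414
v -2.933 -0.036 -0.306
v -2.402 -0.153 -0.305
v -1.907 0.046 -0.412
f 2 1 4
f 2 4 3
f 4 1 5
f 4 5 3
f 5 1 6
f 5 6 3
f 6 1 7
f 6 7 3
f 7 1 8
f 7 8 3
f 8 1 9
f 8 9 3
f 9 1 10
f 9 10 3
f 10 1 11
f 10 11 3
f 11 1 12
f 11 12 3
f 12 1 13
f 12 13 3
f 13 1 14
f 13 14 3
f 14 1 15
f 14 15 3
f 15 1 16
f 15 16 3
f 16 1 17
f 16 17 3
f 17 1 18
f 17 18 3
f 18 1 2
f 18 2 3
f 20 22 19
f 23 20 19
f 19 22 21
f 21 23 19
f 20 26 22
f 24 20 23
f 24 26 20
f 22 26 21
f 25 23 21
f 21 26 25
f 25 24 23
f 26 24 25
f 28 27 30
f 28 30 29
f 30 27 31
f 30 31 29
f 31 27 32
f 31 32 29
f 32 27 33
f 32 33 29
f 33 27 34
f 33 34 29
f 34 27 35
f 34 35 29
f 35 27 36
f 35 36 29
f 36 27 37
f 36 37 29
f 37 27 38
f 37 38 29
f 38 27 39
f 38 39 29
f 39 27 40
f 39 40 29
f 40 27 28
f 40 28 29
f 42 44 41
f 45 42 41
f 41 44 43
f 43 45 41
f 42 48 44
f 46 42 45
f 46 48 42
f 44 48 43
f 47 45 43
f 43 48 47
f 47 46 45
f 48 46 47
f 50 49 52
f 50 52 51
f 52 49 53
f 52 53 51
f 53 49 54
f 53 54 51
f 54 49 55
f 54 55 51
f 55 49 56
f 55 56 51
f 56 49 57
f 56 57 51
f 57 49 58
f 57 58 51
f 58 49 59
f 58 59 51
f 59 49 60
f 59 60 51
f 60 49 50
f 60 50 51



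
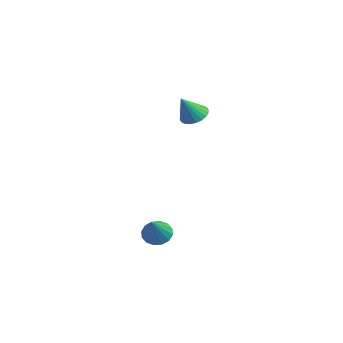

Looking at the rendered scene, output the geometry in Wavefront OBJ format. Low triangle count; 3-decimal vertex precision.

v -3.547 4.268 0.499
v -2.938 4.484 0.57
v -3.433 3.592 1.581
v -3.069 4.662 0.695
v -3.272 4.78 0.79
v -3.517 4.82 0.841
v -3.767 4.776 0.84
v -3.983 4.654 0.787
v -4.133 4.474 0.69
v -4.194 4.262 0.564
v -4.156 4.052 0.429
v -4.025 3.874 0.304
v -3.822 3.755 0.209
v -3.577 3.715 0.158
v -3.327 3.759 0.159
v -3.111 3.881 0.212
v -2.961 4.061 0.309
v -2.9 4.273 0.434
v 1.472 -0.047 -3.052
v 1.791 -0.345 -3.478
v 2.368 -0.753 -1.888
v 1.947 -0.074 -3.434
v 1.976 0.204 -3.288
v 1.87 0.415 -3.078
v 1.657 0.502 -2.862
v 1.395 0.442 -2.696
v 1.153 0.251 -2.626
v 0.997 -0.02 -2.671
v 0.968 -0.298 -2.817
v 1.075 -0.509 -3.027
v 1.287 -0.596 -3.243
v 1.55 -0.536 -3.408
f 2 1 4
f 2 4 3
f 4 1 5
f 4 5 3
f 5 1 6
f 5 6 3
f 6 1 7
f 6 7 3
f 7 1 8
f 7 8 3
f 8 1 9
f 8 9 3
f 9 1 10
f 9 10 3
f 10 1 11
f 10 11 3
f 11 1 12
f 11 12 3
f 12 1 13
f 12 13 3
f 13 1 14
f 13 14 3
f 14 1 15
f 14 15 3
f 15 1 16
f 15 16 3
f 16 1 17
f 16 17 3
f 17 1 18
f 17 18 3
f 18 1 2
f 18 2 3
f 20 19 22
f 20 22 21
f 22 19 23
f 22 23 21
f 23 19 24
f 23 24 21
f 24 19 25
f 24 25 21
f 25 19 26
f 25 26 21
f 26 19 27
f 26 27 21
f 27 19 28
f 27 28 21
f 28 19 29
f 28 29 21
f 29 19 30
f 29 30 21
f 30 19 31
f 30 31 21
f 31 19 32
f 31 32 21
f 32 19 20
f 32 20 21



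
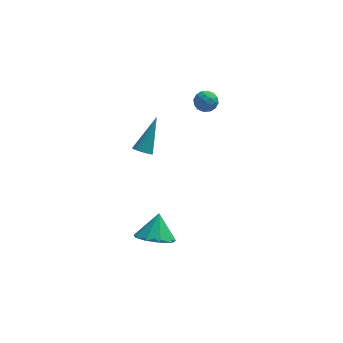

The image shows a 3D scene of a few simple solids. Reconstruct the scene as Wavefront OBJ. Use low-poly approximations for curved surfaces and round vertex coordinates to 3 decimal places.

v -1.094 2.843 3.102
v -0.737 2.986 2.589
v -1.023 1.834 2.871
v -0.666 1.977 2.358
v -0.429 2.062 2.947
v -0.472 2.686 3.09
v -1.288 2.134 2.37
v -1.331 2.758 2.513
v -0.857 2.548 2.136
v -0.326 2.503 2.493
v -1.434 2.317 2.967
v -0.903 2.272 3.324
v -0.921 3.003 2.866
v -0.839 1.817 2.594
v -0.699 1.867 2.941
v -0.489 1.951 2.639
v -0.766 2.827 3.161
v -0.556 2.911 2.859
v -0.375 2.367 3.069
v -1.204 1.909 2.601
v -0.994 1.993 2.299
v -1.271 2.869 2.821
v -1.061 2.953 2.519
v -1.385 2.453 2.391
v -0.782 2.829 2.298
v -0.741 2.236 2.162
v -1.106 2.329 2.169
v -1.132 2.696 2.253
v -0.47 2.803 2.508
v -0.428 2.21 2.372
v -0.289 2.26 2.718
v -0.314 2.627 2.802
v -0.54 2.546 2.242
v -1.332 2.61 3.088
v -1.29 2.017 2.952
v -1.446 2.193 2.658
v -1.471 2.56 2.742
v -1.019 2.584 3.298
v -0.978 1.991 3.162
v -0.628 2.124 3.207
v -0.654 2.491 3.291
v -1.22 2.274 3.218
v -3.461 -1.565 -4.073
v -2.634 -2.136 -3.848
v -3.219 -0.755 -2.907
v -2.449 -1.596 -4.262
v -2.738 -1.042 -4.587
v -3.365 -0.733 -4.672
v -4.037 -0.813 -4.476
v -4.44 -1.245 -4.092
v -4.385 -1.827 -3.699
v -3.897 -2.286 -3.48
v -3.206 -2.409 -3.539
v -3.937 2.531 -1.17
v -3.471 2.281 -1.198
v -3.203 3.729 0.39
v -3.441 2.437 -1.331
v -3.488 2.606 -1.44
v -3.602 2.765 -1.507
v -3.768 2.887 -1.524
v -3.96 2.956 -1.486
v -4.148 2.959 -1.4
v -4.304 2.898 -1.279
v -4.404 2.78 -1.142
v -4.433 2.625 -1.009
v -4.387 2.455 -0.9
v -4.272 2.297 -0.832
v -4.107 2.174 -0.816
v -3.915 2.106 -0.854
v -3.727 2.102 -0.94
v -3.571 2.164 -1.061
f 1 38 17
f 38 12 41
f 17 41 6
f 38 41 17
f 1 17 13
f 17 6 18
f 13 18 2
f 17 18 13
f 1 13 22
f 13 2 23
f 22 23 8
f 13 23 22
f 1 22 34
f 22 8 37
f 34 37 11
f 22 37 34
f 1 34 38
f 34 11 42
f 38 42 12
f 34 42 38
f 2 18 29
f 18 6 32
f 29 32 10
f 18 32 29
f 6 41 19
f 41 12 40
f 19 40 5
f 41 40 19
f 12 42 39
f 42 11 35
f 39 35 3
f 42 35 39
f 11 37 36
f 37 8 24
f 36 24 7
f 37 24 36
f 8 23 28
f 23 2 25
f 28 25 9
f 23 25 28
f 4 30 16
f 30 10 31
f 16 31 5
f 30 31 16
f 4 16 14
f 16 5 15
f 14 15 3
f 16 15 14
f 4 14 21
f 14 3 20
f 21 20 7
f 14 20 21
f 4 21 26
f 21 7 27
f 26 27 9
f 21 27 26
f 4 26 30
f 26 9 33
f 30 33 10
f 26 33 30
f 5 31 19
f 31 10 32
f 19 32 6
f 31 32 19
f 3 15 39
f 15 5 40
f 39 40 12
f 15 40 39
f 7 20 36
f 20 3 35
f 36 35 11
f 20 35 36
f 9 27 28
f 27 7 24
f 28 24 8
f 27 24 28
f 10 33 29
f 33 9 25
f 29 25 2
f 33 25 29
f 44 43 46
f 44 46 45
f 46 43 47
f 46 47 45
f 47 43 48
f 47 48 45
f 48 43 49
f 48 49 45
f 49 43 50
f 49 50 45
f 50 43 51
f 50 51 45
f 51 43 52
f 51 52 45
f 52 43 53
f 52 53 45
f 53 43 44
f 53 44 45
f 55 54 57
f 55 57 56
f 57 54 58
f 57 58 56
f 58 54 59
f 58 59 56
f 59 54 60
f 59 60 56
f 60 54 61
f 60 61 56
f 61 54 62
f 61 62 56
f 62 54 63
f 62 63 56
f 63 54 64
f 63 64 56
f 64 54 65
f 64 65 56
f 65 54 66
f 65 66 56
f 66 54 67
f 66 67 56
f 67 54 68
f 67 68 56
f 68 54 69
f 68 69 56
f 69 54 70
f 69 70 56
f 70 54 71
f 70 71 56
f 71 54 55
f 71 55 56



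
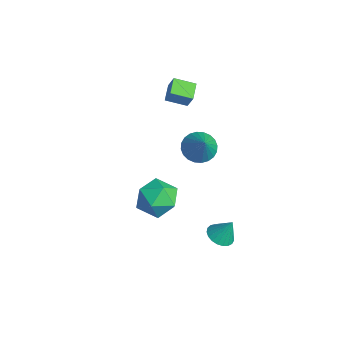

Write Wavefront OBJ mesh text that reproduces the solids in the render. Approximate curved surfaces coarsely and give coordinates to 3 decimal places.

v -4.36 2.656 1.771
v -3.913 2.794 2.688
v -3.854 3.734 1.361
v -3.407 3.873 2.278
v -3.473 2.107 1.422
v -3.026 2.246 2.339
v -2.967 3.186 1.012
v -2.52 3.324 1.929
v 2.446 -0.725 1.068
v 3.235 0.106 0.649
v 3.305 -2.106 -0.049
v 4.094 -1.275 -0.468
v 4.153 -1.64 0.694
v 3.622 -0.787 1.385
v 2.918 -1.213 -0.785
v 2.387 -0.36 -0.094
v 3.526 -0.196 -0.496
v 4.29 -0.46 0.418
v 2.25 -1.54 0.182
v 3.014 -1.804 1.096
v -2.872 3.836 -2.703
v -2.101 4.057 -3.301
v -1.648 3.644 -1.197
v -2.203 4.411 -3.173
v -2.406 4.678 -2.974
v -2.68 4.817 -2.734
v -2.983 4.807 -2.488
v -3.27 4.648 -2.276
v -3.496 4.366 -2.128
v -3.626 4.004 -2.068
v -3.642 3.615 -2.105
v -3.541 3.261 -2.233
v -3.338 2.994 -2.432
v -3.064 2.855 -2.672
v -2.76 2.866 -2.917
v -2.474 3.024 -3.13
v -2.248 3.306 -3.278
v -2.117 3.669 -3.338
v 3.144 2.52 -4.312
v 3.558 1.868 -4.147
v 3.476 3.04 -3.088
v 3.785 2.059 -4.289
v 3.901 2.329 -4.436
v 3.885 2.633 -4.56
v 3.742 2.917 -4.642
v 3.496 3.132 -4.667
v 3.188 3.242 -4.63
v 2.873 3.227 -4.538
v 2.605 3.09 -4.407
v 2.43 2.854 -4.26
v 2.378 2.561 -4.121
v 2.459 2.26 -4.016
v 2.659 2.005 -3.961
v 2.942 1.839 -3.967
v 3.26 1.79 -4.033
f 2 4 1
f 5 2 1
f 1 4 3
f 3 5 1
f 2 8 4
f 6 2 5
f 6 8 2
f 4 8 3
f 7 5 3
f 3 8 7
f 7 6 5
f 8 6 7
f 9 20 14
f 9 14 10
f 9 10 16
f 9 16 19
f 9 19 20
f 10 14 18
f 14 20 13
f 20 19 11
f 19 16 15
f 16 10 17
f 12 18 13
f 12 13 11
f 12 11 15
f 12 15 17
f 12 17 18
f 13 18 14
f 11 13 20
f 15 11 19
f 17 15 16
f 18 17 10
f 22 21 24
f 22 24 23
f 24 21 25
f 24 25 23
f 25 21 26
f 25 26 23
f 26 21 27
f 26 27 23
f 27 21 28
f 27 28 23
f 28 21 29
f 28 29 23
f 29 21 30
f 29 30 23
f 30 21 31
f 30 31 23
f 31 21 32
f 31 32 23
f 32 21 33
f 32 33 23
f 33 21 34
f 33 34 23
f 34 21 35
f 34 35 23
f 35 21 36
f 35 36 23
f 36 21 37
f 36 37 23
f 37 21 38
f 37 38 23
f 38 21 22
f 38 22 23
f 40 39 42
f 40 42 41
f 42 39 43
f 42 43 41
f 43 39 44
f 43 44 41
f 44 39 45
f 44 45 41
f 45 39 46
f 45 46 41
f 46 39 47
f 46 47 41
f 47 39 48
f 47 48 41
f 48 39 49
f 48 49 41
f 49 39 50
f 49 50 41
f 50 39 51
f 50 51 41
f 51 39 52
f 51 52 41
f 52 39 53
f 52 53 41
f 53 39 54
f 53 54 41
f 54 39 55
f 54 55 41
f 55 39 40
f 55 40 41



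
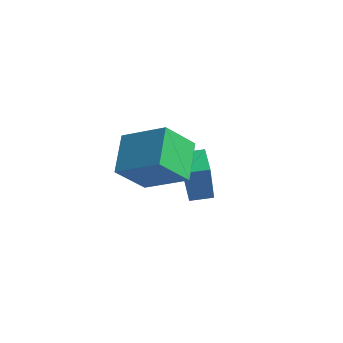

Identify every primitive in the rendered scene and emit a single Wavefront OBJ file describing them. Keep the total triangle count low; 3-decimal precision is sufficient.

v -3.823 3.617 -4.421
v -3.376 2.984 -2.556
v -4.766 4.254 -3.979
v -4.318 3.621 -2.114
v -3.282 4.339 -4.306
v -2.834 3.706 -2.441
v -4.224 4.976 -3.864
v -3.777 4.343 -1.999
v -2.745 -0.862 -0.838
v -3.625 0.242 0.195
v -2.573 0.336 -1.974
v -3.454 1.441 -0.941
v -1.106 -0.321 -0.019
v -1.987 0.784 1.014
v -0.935 0.878 -1.155
v -1.815 1.982 -0.122
f 2 4 1
f 5 2 1
f 1 4 3
f 3 5 1
f 2 8 4
f 6 2 5
f 6 8 2
f 4 8 3
f 7 5 3
f 3 8 7
f 7 6 5
f 8 6 7
f 10 12 9
f 13 10 9
f 9 12 11
f 11 13 9
f 10 16 12
f 14 10 13
f 14 16 10
f 12 16 11
f 15 13 11
f 11 16 15
f 15 14 13
f 16 14 15



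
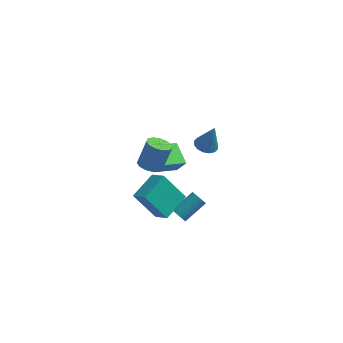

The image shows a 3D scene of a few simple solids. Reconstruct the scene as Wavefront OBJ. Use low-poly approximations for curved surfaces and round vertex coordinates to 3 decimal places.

v -1.975 -3.858 2.654
v -1.282 -3.929 2.474
v -0.851 -3.413 3.926
v -1.545 -3.342 4.106
v -1.388 -3.552 2.371
v -0.958 -3.035 3.823
v -1.681 -3.271 2.358
v -1.251 -2.755 3.81
v -2.068 -3.177 2.439
v -1.637 -2.661 3.891
v -2.425 -3.3 2.588
v -1.994 -2.783 4.04
v -2.639 -3.599 2.759
v -2.209 -3.083 4.21
v -2.642 -3.981 2.895
v -2.212 -3.465 4.347
v -2.434 -4.324 2.956
v -2.004 -3.807 4.408
v -2.08 -4.519 2.92
v -1.65 -4.002 4.372
v -1.693 -4.504 2.8
v -1.262 -3.988 4.252
v -1.395 -4.284 2.634
v -0.965 -3.768 4.086
v -0.773 -1.615 -4.324
v -0.399 -1.717 -4.669
v 0.588 -0.687 -3.902
v 0.213 -0.585 -3.556
v -0.501 -1.55 -4.762
v 0.486 -0.52 -3.994
v -0.65 -1.395 -4.778
v 0.337 -0.365 -4.011
v -0.821 -1.277 -4.716
v 0.166 -0.247 -3.949
v -0.983 -1.218 -4.586
v 0.004 -0.188 -3.819
v -1.11 -1.228 -4.411
v -0.123 -0.198 -3.644
v -1.178 -1.305 -4.221
v -0.191 -0.274 -3.453
v -1.176 -1.435 -4.048
v -0.189 -0.405 -3.281
v -1.105 -1.596 -3.923
v -0.118 -0.566 -3.156
v -0.976 -1.761 -3.868
v 0.011 -0.731 -3.1
v -0.812 -1.9 -3.891
v 0.175 -0.87 -3.123
v -0.642 -1.991 -3.989
v 0.345 -0.96 -3.221
v -0.494 -2.016 -4.145
v 0.493 -0.986 -3.377
v -0.395 -1.972 -4.332
v 0.592 -0.941 -3.564
v -0.361 -1.866 -4.517
v 0.626 -0.836 -3.75
v 0.502 -0.126 1.018
v 0.893 0.439 0.886
v 0.958 -0.074 2.602
v 0.567 0.569 0.976
v 0.223 0.513 1.077
v -0.046 0.285 1.162
v -0.168 -0.053 1.208
v -0.111 -0.41 1.204
v 0.111 -0.692 1.149
v 0.437 -0.822 1.06
v 0.78 -0.766 0.959
v 1.049 -0.538 0.874
v 1.171 -0.2 0.827
v 1.114 0.157 0.832
v -3.098 -2.857 -1.434
v -2.35 -3.452 -0.776
v -2.3 -1.336 -0.967
v -1.552 -1.931 -0.309
v -1.848 -3.029 -3.011
v -1.1 -3.624 -2.353
v -1.05 -1.508 -2.544
v -0.302 -2.103 -1.886
v -1.297 0.999 -2.843
v -2.437 -0.044 -2.134
v -2.021 2.173 -2.28
v -3.161 1.13 -1.571
v -0.759 0.95 -2.049
v -1.899 -0.093 -1.34
v -1.483 2.124 -1.486
v -2.623 1.081 -0.777
f 2 1 5
f 2 5 3
f 3 5 6
f 3 6 4
f 5 1 7
f 5 7 6
f 6 7 8
f 6 8 4
f 7 1 9
f 7 9 8
f 8 9 10
f 8 10 4
f 9 1 11
f 9 11 10
f 10 11 12
f 10 12 4
f 11 1 13
f 11 13 12
f 12 13 14
f 12 14 4
f 13 1 15
f 13 15 14
f 14 15 16
f 14 16 4
f 15 1 17
f 15 17 16
f 16 17 18
f 16 18 4
f 17 1 19
f 17 19 18
f 18 19 20
f 18 20 4
f 19 1 21
f 19 21 20
f 20 21 22
f 20 22 4
f 21 1 23
f 21 23 22
f 22 23 24
f 22 24 4
f 23 1 2
f 23 2 24
f 24 2 3
f 24 3 4
f 26 25 29
f 26 29 27
f 27 29 30
f 27 30 28
f 29 25 31
f 29 31 30
f 30 31 32
f 30 32 28
f 31 25 33
f 31 33 32
f 32 33 34
f 32 34 28
f 33 25 35
f 33 35 34
f 34 35 36
f 34 36 28
f 35 25 37
f 35 37 36
f 36 37 38
f 36 38 28
f 37 25 39
f 37 39 38
f 38 39 40
f 38 40 28
f 39 25 41
f 39 41 40
f 40 41 42
f 40 42 28
f 41 25 43
f 41 43 42
f 42 43 44
f 42 44 28
f 43 25 45
f 43 45 44
f 44 45 46
f 44 46 28
f 45 25 47
f 45 47 46
f 46 47 48
f 46 48 28
f 47 25 49
f 47 49 48
f 48 49 50
f 48 50 28
f 49 25 51
f 49 51 50
f 50 51 52
f 50 52 28
f 51 25 53
f 51 53 52
f 52 53 54
f 52 54 28
f 53 25 55
f 53 55 54
f 54 55 56
f 54 56 28
f 55 25 26
f 55 26 56
f 56 26 27
f 56 27 28
f 58 57 60
f 58 60 59
f 60 57 61
f 60 61 59
f 61 57 62
f 61 62 59
f 62 57 63
f 62 63 59
f 63 57 64
f 63 64 59
f 64 57 65
f 64 65 59
f 65 57 66
f 65 66 59
f 66 57 67
f 66 67 59
f 67 57 68
f 67 68 59
f 68 57 69
f 68 69 59
f 69 57 70
f 69 70 59
f 70 57 58
f 70 58 59
f 72 74 71
f 75 72 71
f 71 74 73
f 73 75 71
f 72 78 74
f 76 72 75
f 76 78 72
f 74 78 73
f 77 75 73
f 73 78 77
f 77 76 75
f 78 76 77
f 80 82 79
f 83 80 79
f 79 82 81
f 81 83 79
f 80 86 82
f 84 80 83
f 84 86 80
f 82 86 81
f 85 83 81
f 81 86 85
f 85 84 83
f 86 84 85



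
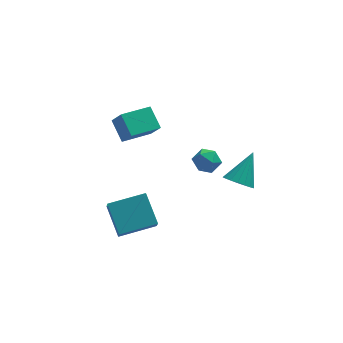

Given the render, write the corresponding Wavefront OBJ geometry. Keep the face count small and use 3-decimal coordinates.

v 2.8 -1.541 -1.16
v 3.176 -1.209 -1.662
v 3.54 -0.659 -0.02
v 2.919 -1.027 -1.635
v 2.638 -0.947 -1.514
v 2.389 -0.985 -1.323
v 2.222 -1.133 -1.1
v 2.169 -1.362 -0.888
v 2.241 -1.626 -0.731
v 2.423 -1.873 -0.658
v 2.68 -2.055 -0.685
v 2.961 -2.135 -0.805
v 3.21 -2.097 -0.996
v 3.378 -1.949 -1.22
v 3.431 -1.72 -1.431
v 3.359 -1.456 -1.589
v 1.562 0.775 -1.538
v 2.031 0.339 -1.778
v 1.429 0.141 -0.642
v 1.898 -0.295 -0.882
v 2.086 0.328 -0.673
v 2.168 0.72 -1.227
v 1.292 -0.24 -1.193
v 1.374 0.152 -1.747
v 1.864 -0.288 -1.564
v 2.355 0.063 -1.243
v 1.105 0.417 -1.177
v 1.596 0.768 -0.856
v -1.306 1.705 -0.498
v -1.653 2.591 0.218
v -1.673 2.232 -1.328
v -2.02 3.118 -0.613
v 0.02 2.362 -0.667
v -0.327 3.248 0.048
v -0.347 2.889 -1.498
v -0.694 3.775 -0.782
v -2.32 -2.625 -3.181
v -2.336 -3.299 -2.35
v -2.679 -1.443 -2.229
v -2.695 -2.117 -1.398
v -0.705 -2.343 -2.922
v -0.721 -3.017 -2.091
v -1.064 -1.161 -1.97
v -1.08 -1.835 -1.139
f 2 1 4
f 2 4 3
f 4 1 5
f 4 5 3
f 5 1 6
f 5 6 3
f 6 1 7
f 6 7 3
f 7 1 8
f 7 8 3
f 8 1 9
f 8 9 3
f 9 1 10
f 9 10 3
f 10 1 11
f 10 11 3
f 11 1 12
f 11 12 3
f 12 1 13
f 12 13 3
f 13 1 14
f 13 14 3
f 14 1 15
f 14 15 3
f 15 1 16
f 15 16 3
f 16 1 2
f 16 2 3
f 17 28 22
f 17 22 18
f 17 18 24
f 17 24 27
f 17 27 28
f 18 22 26
f 22 28 21
f 28 27 19
f 27 24 23
f 24 18 25
f 20 26 21
f 20 21 19
f 20 19 23
f 20 23 25
f 20 25 26
f 21 26 22
f 19 21 28
f 23 19 27
f 25 23 24
f 26 25 18
f 30 32 29
f 33 30 29
f 29 32 31
f 31 33 29
f 30 36 32
f 34 30 33
f 34 36 30
f 32 36 31
f 35 33 31
f 31 36 35
f 35 34 33
f 36 34 35
f 38 40 37
f 41 38 37
f 37 40 39
f 39 41 37
f 38 44 40
f 42 38 41
f 42 44 38
f 40 44 39
f 43 41 39
f 39 44 43
f 43 42 41
f 44 42 43



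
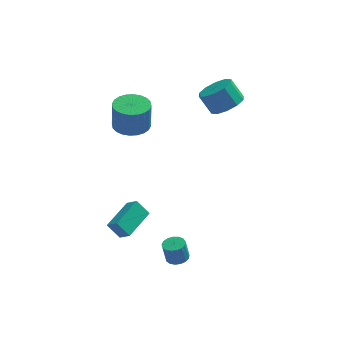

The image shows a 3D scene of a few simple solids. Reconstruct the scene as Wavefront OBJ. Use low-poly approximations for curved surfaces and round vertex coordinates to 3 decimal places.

v -0.771 -2.35 -2.118
v -1.409 -2.112 -1.345
v -1.273 -1.946 -2.656
v -1.911 -1.708 -1.883
v 0.191 -0.752 -1.817
v -0.447 -0.514 -1.044
v -0.311 -0.348 -2.355
v -0.949 -0.11 -1.582
v 1.597 -2.948 -3.301
v 2.003 -3.381 -3.214
v 1.809 -3.345 -2.132
v 1.403 -2.912 -2.219
v 2.156 -3.139 -3.194
v 1.961 -3.103 -2.112
v 2.181 -2.853 -3.199
v 1.986 -2.817 -2.117
v 2.072 -2.588 -3.228
v 1.878 -2.553 -2.146
v 1.854 -2.407 -3.273
v 1.66 -2.371 -2.191
v 1.578 -2.349 -3.324
v 1.383 -2.313 -2.242
v 1.306 -2.428 -3.371
v 1.111 -2.392 -2.289
v 1.101 -2.627 -3.401
v 0.906 -2.591 -2.319
v 1.009 -2.899 -3.408
v 0.814 -2.863 -2.326
v 1.052 -3.182 -3.391
v 0.858 -3.146 -2.309
v 1.22 -3.412 -3.353
v 1.026 -3.376 -2.271
v 1.475 -3.535 -3.304
v 1.28 -3.499 -2.222
v 1.757 -3.524 -3.253
v 1.563 -3.488 -2.171
v 4.14 3.222 3.409
v 4.6 2.538 3.938
v 3.96 2.914 4.981
v 3.5 3.598 4.451
v 4.931 3.044 3.959
v 4.291 3.42 5.001
v 4.96 3.619 3.77
v 4.32 3.995 4.812
v 4.676 4.042 3.442
v 4.036 4.418 4.485
v 4.187 4.151 3.102
v 3.547 4.528 4.144
v 3.68 3.906 2.879
v 3.04 4.282 3.922
v 3.349 3.4 2.859
v 2.709 3.776 3.901
v 3.32 2.825 3.048
v 2.68 3.201 4.09
v 3.604 2.402 3.375
v 2.964 2.778 4.418
v 4.093 2.292 3.716
v 3.453 2.669 4.758
v -0.718 1.781 3.025
v 0.162 1.348 3.006
v 0.197 1.347 4.615
v -0.682 1.779 4.635
v 0.26 1.718 3.004
v 0.295 1.717 4.613
v 0.21 2.097 3.005
v 0.245 2.096 4.615
v 0.018 2.428 3.01
v 0.053 2.426 4.619
v -0.285 2.66 3.016
v -0.25 2.659 4.626
v -0.655 2.759 3.025
v -0.619 2.757 4.634
v -1.034 2.708 3.033
v -0.998 2.707 4.642
v -1.365 2.517 3.04
v -1.329 2.515 4.65
v -1.597 2.213 3.045
v -1.562 2.212 4.654
v -1.695 1.843 3.047
v -1.66 1.842 4.656
v -1.645 1.464 3.045
v -1.61 1.463 4.655
v -1.453 1.134 3.041
v -1.418 1.132 4.65
v -1.15 0.901 3.034
v -1.115 0.9 4.644
v -0.781 0.803 3.026
v -0.745 0.801 4.635
v -0.402 0.853 3.018
v -0.366 0.852 4.627
v -0.071 1.045 3.01
v -0.035 1.043 4.62
f 2 4 1
f 5 2 1
f 1 4 3
f 3 5 1
f 2 8 4
f 6 2 5
f 6 8 2
f 4 8 3
f 7 5 3
f 3 8 7
f 7 6 5
f 8 6 7
f 10 9 13
f 10 13 11
f 11 13 14
f 11 14 12
f 13 9 15
f 13 15 14
f 14 15 16
f 14 16 12
f 15 9 17
f 15 17 16
f 16 17 18
f 16 18 12
f 17 9 19
f 17 19 18
f 18 19 20
f 18 20 12
f 19 9 21
f 19 21 20
f 20 21 22
f 20 22 12
f 21 9 23
f 21 23 22
f 22 23 24
f 22 24 12
f 23 9 25
f 23 25 24
f 24 25 26
f 24 26 12
f 25 9 27
f 25 27 26
f 26 27 28
f 26 28 12
f 27 9 29
f 27 29 28
f 28 29 30
f 28 30 12
f 29 9 31
f 29 31 30
f 30 31 32
f 30 32 12
f 31 9 33
f 31 33 32
f 32 33 34
f 32 34 12
f 33 9 35
f 33 35 34
f 34 35 36
f 34 36 12
f 35 9 10
f 35 10 36
f 36 10 11
f 36 11 12
f 38 37 41
f 38 41 39
f 39 41 42
f 39 42 40
f 41 37 43
f 41 43 42
f 42 43 44
f 42 44 40
f 43 37 45
f 43 45 44
f 44 45 46
f 44 46 40
f 45 37 47
f 45 47 46
f 46 47 48
f 46 48 40
f 47 37 49
f 47 49 48
f 48 49 50
f 48 50 40
f 49 37 51
f 49 51 50
f 50 51 52
f 50 52 40
f 51 37 53
f 51 53 52
f 52 53 54
f 52 54 40
f 53 37 55
f 53 55 54
f 54 55 56
f 54 56 40
f 55 37 57
f 55 57 56
f 56 57 58
f 56 58 40
f 57 37 38
f 57 38 58
f 58 38 39
f 58 39 40
f 60 59 63
f 60 63 61
f 61 63 64
f 61 64 62
f 63 59 65
f 63 65 64
f 64 65 66
f 64 66 62
f 65 59 67
f 65 67 66
f 66 67 68
f 66 68 62
f 67 59 69
f 67 69 68
f 68 69 70
f 68 70 62
f 69 59 71
f 69 71 70
f 70 71 72
f 70 72 62
f 71 59 73
f 71 73 72
f 72 73 74
f 72 74 62
f 73 59 75
f 73 75 74
f 74 75 76
f 74 76 62
f 75 59 77
f 75 77 76
f 76 77 78
f 76 78 62
f 77 59 79
f 77 79 78
f 78 79 80
f 78 80 62
f 79 59 81
f 79 81 80
f 80 81 82
f 80 82 62
f 81 59 83
f 81 83 82
f 82 83 84
f 82 84 62
f 83 59 85
f 83 85 84
f 84 85 86
f 84 86 62
f 85 59 87
f 85 87 86
f 86 87 88
f 86 88 62
f 87 59 89
f 87 89 88
f 88 89 90
f 88 90 62
f 89 59 91
f 89 91 90
f 90 91 92
f 90 92 62
f 91 59 60
f 91 60 92
f 92 60 61
f 92 61 62



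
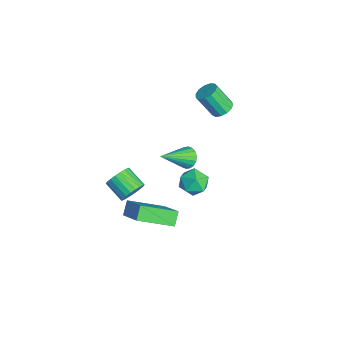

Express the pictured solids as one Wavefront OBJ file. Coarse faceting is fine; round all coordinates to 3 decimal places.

v 3.318 1.359 2.363
v 4.01 1.482 1.92
v 3.85 0.238 2.88
v 4.542 0.361 2.437
v 4.354 0.871 3.066
v 4.026 1.563 2.747
v 3.834 0.157 2.053
v 3.506 0.849 1.734
v 4.329 0.74 1.729
v 4.651 1.181 2.355
v 3.209 0.539 2.445
v 3.531 0.98 3.071
v 1.549 -2.184 -2.428
v 1.003 -1.877 -1.825
v 1.651 -0.297 -3.297
v 1.104 0.01 -2.694
v 2.956 -1.77 -1.366
v 2.409 -1.463 -0.763
v 3.057 0.117 -2.235
v 2.511 0.424 -1.632
v -2.714 3.843 0.866
v -2.321 4.229 1.211
v -2.692 3.443 2.518
v -3.086 3.057 2.174
v -2.65 4.389 1.213
v -3.022 3.603 2.52
v -3 4.376 1.106
v -3.372 3.589 2.413
v -3.259 4.193 0.922
v -3.631 3.407 2.229
v -3.345 3.899 0.721
v -3.717 3.113 2.028
v -3.231 3.588 0.566
v -3.602 2.801 1.873
v -2.953 3.357 0.506
v -3.324 2.571 1.814
v -2.599 3.281 0.561
v -2.97 2.495 1.868
v -2.281 3.383 0.713
v -2.653 2.597 2.02
v -2.102 3.632 0.913
v -2.473 2.845 2.22
v -2.116 3.947 1.099
v -2.488 3.161 2.406
v -2.163 1.888 -2.422
v -1.53 2.103 -2.475
v -1.537 0.332 -1.278
v -1.628 2.244 -2.231
v -1.831 2.314 -2.024
v -2.101 2.299 -1.897
v -2.382 2.203 -1.873
v -2.62 2.045 -1.958
v -2.767 1.856 -2.135
v -2.795 1.673 -2.369
v -2.697 1.533 -2.613
v -2.494 1.463 -2.82
v -2.225 1.477 -2.947
v -1.943 1.573 -2.971
v -1.705 1.731 -2.886
v -1.558 1.92 -2.709
v 1.629 -1.684 -0.488
v 2.073 -1.874 0.06
v 1.135 -2.465 0.616
v 0.691 -2.276 0.068
v 1.962 -1.608 0.157
v 1.025 -2.199 0.712
v 1.795 -1.355 0.143
v 0.857 -1.947 0.698
v 1.598 -1.16 0.019
v 0.66 -1.751 0.574
v 1.407 -1.055 -0.192
v 0.469 -1.646 0.363
v 1.254 -1.059 -0.455
v 0.316 -1.65 0.101
v 1.166 -1.171 -0.723
v 0.228 -1.762 -0.167
v 1.158 -1.372 -0.95
v 0.22 -1.963 -0.395
v 1.232 -1.627 -1.097
v 0.294 -2.218 -0.542
v 1.374 -1.892 -1.139
v 0.436 -2.483 -0.584
v 1.56 -2.121 -1.069
v 0.622 -2.712 -0.513
v 1.758 -2.274 -0.898
v 0.82 -2.866 -0.342
v 1.934 -2.326 -0.656
v 0.996 -2.917 -0.1
v 2.057 -2.267 -0.385
v 1.119 -2.858 0.171
v 2.106 -2.107 -0.131
v 1.168 -2.698 0.424
f 1 12 6
f 1 6 2
f 1 2 8
f 1 8 11
f 1 11 12
f 2 6 10
f 6 12 5
f 12 11 3
f 11 8 7
f 8 2 9
f 4 10 5
f 4 5 3
f 4 3 7
f 4 7 9
f 4 9 10
f 5 10 6
f 3 5 12
f 7 3 11
f 9 7 8
f 10 9 2
f 14 16 13
f 17 14 13
f 13 16 15
f 15 17 13
f 14 20 16
f 18 14 17
f 18 20 14
f 16 20 15
f 19 17 15
f 15 20 19
f 19 18 17
f 20 18 19
f 22 21 25
f 22 25 23
f 23 25 26
f 23 26 24
f 25 21 27
f 25 27 26
f 26 27 28
f 26 28 24
f 27 21 29
f 27 29 28
f 28 29 30
f 28 30 24
f 29 21 31
f 29 31 30
f 30 31 32
f 30 32 24
f 31 21 33
f 31 33 32
f 32 33 34
f 32 34 24
f 33 21 35
f 33 35 34
f 34 35 36
f 34 36 24
f 35 21 37
f 35 37 36
f 36 37 38
f 36 38 24
f 37 21 39
f 37 39 38
f 38 39 40
f 38 40 24
f 39 21 41
f 39 41 40
f 40 41 42
f 40 42 24
f 41 21 43
f 41 43 42
f 42 43 44
f 42 44 24
f 43 21 22
f 43 22 44
f 44 22 23
f 44 23 24
f 46 45 48
f 46 48 47
f 48 45 49
f 48 49 47
f 49 45 50
f 49 50 47
f 50 45 51
f 50 51 47
f 51 45 52
f 51 52 47
f 52 45 53
f 52 53 47
f 53 45 54
f 53 54 47
f 54 45 55
f 54 55 47
f 55 45 56
f 55 56 47
f 56 45 57
f 56 57 47
f 57 45 58
f 57 58 47
f 58 45 59
f 58 59 47
f 59 45 60
f 59 60 47
f 60 45 46
f 60 46 47
f 62 61 65
f 62 65 63
f 63 65 66
f 63 66 64
f 65 61 67
f 65 67 66
f 66 67 68
f 66 68 64
f 67 61 69
f 67 69 68
f 68 69 70
f 68 70 64
f 69 61 71
f 69 71 70
f 70 71 72
f 70 72 64
f 71 61 73
f 71 73 72
f 72 73 74
f 72 74 64
f 73 61 75
f 73 75 74
f 74 75 76
f 74 76 64
f 75 61 77
f 75 77 76
f 76 77 78
f 76 78 64
f 77 61 79
f 77 79 78
f 78 79 80
f 78 80 64
f 79 61 81
f 79 81 80
f 80 81 82
f 80 82 64
f 81 61 83
f 81 83 82
f 82 83 84
f 82 84 64
f 83 61 85
f 83 85 84
f 84 85 86
f 84 86 64
f 85 61 87
f 85 87 86
f 86 87 88
f 86 88 64
f 87 61 89
f 87 89 88
f 88 89 90
f 88 90 64
f 89 61 91
f 89 91 90
f 90 91 92
f 90 92 64
f 91 61 62
f 91 62 92
f 92 62 63
f 92 63 64



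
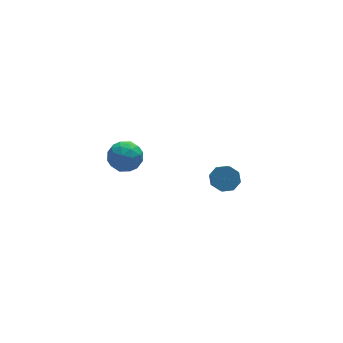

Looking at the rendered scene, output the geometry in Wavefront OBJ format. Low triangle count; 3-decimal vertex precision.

v -2.67 1.262 -2.237
v -2.315 1.637 -1.774
v -1.785 0.583 -2.366
v -1.43 0.958 -1.903
v -1.969 0.571 -1.697
v -2.516 0.991 -1.618
v -1.584 1.229 -2.522
v -2.131 1.649 -2.443
v -1.644 1.616 -1.95
v -1.881 1.21 -1.44
v -2.219 1.01 -2.7
v -2.456 0.604 -2.19
v -2.57 1.509 -1.994
v -1.53 0.711 -2.146
v -1.847 0.484 -2.025
v -1.638 0.704 -1.752
v -2.688 1.13 -1.902
v -2.479 1.35 -1.63
v -2.276 0.724 -1.585
v -1.621 0.87 -2.51
v -1.412 1.09 -2.238
v -2.462 1.516 -2.388
v -2.253 1.736 -2.115
v -1.824 1.496 -2.555
v -1.967 1.717 -1.825
v -1.447 1.318 -1.901
v -1.538 1.477 -2.265
v -1.859 1.724 -2.218
v -2.107 1.478 -1.525
v -1.587 1.079 -1.601
v -1.903 0.852 -1.48
v -2.225 1.099 -1.434
v -1.712 1.466 -1.629
v -2.513 1.141 -2.539
v -1.993 0.742 -2.615
v -1.875 1.121 -2.706
v -2.197 1.368 -2.66
v -2.653 0.902 -2.239
v -2.133 0.503 -2.315
v -2.241 0.496 -1.922
v -2.562 0.743 -1.875
v -2.388 0.754 -2.511
v 0.314 -2.415 -0.893
v 0.551 -2.136 -0.537
v 0.123 -3.387 0.728
v -0.114 -3.665 0.373
v 0.173 -2.043 -0.573
v -0.254 -3.294 0.693
v -0.122 -2.168 -0.796
v -0.549 -3.418 0.47
v -0.162 -2.437 -1.076
v -0.589 -3.688 0.19
v 0.077 -2.693 -1.248
v -0.351 -3.944 0.017
v 0.454 -2.786 -1.213
v 0.027 -4.037 0.053
v 0.749 -2.662 -0.99
v 0.322 -3.912 0.276
v 0.789 -2.392 -0.71
v 0.362 -3.643 0.556
f 1 38 17
f 38 12 41
f 17 41 6
f 38 41 17
f 1 17 13
f 17 6 18
f 13 18 2
f 17 18 13
f 1 13 22
f 13 2 23
f 22 23 8
f 13 23 22
f 1 22 34
f 22 8 37
f 34 37 11
f 22 37 34
f 1 34 38
f 34 11 42
f 38 42 12
f 34 42 38
f 2 18 29
f 18 6 32
f 29 32 10
f 18 32 29
f 6 41 19
f 41 12 40
f 19 40 5
f 41 40 19
f 12 42 39
f 42 11 35
f 39 35 3
f 42 35 39
f 11 37 36
f 37 8 24
f 36 24 7
f 37 24 36
f 8 23 28
f 23 2 25
f 28 25 9
f 23 25 28
f 4 30 16
f 30 10 31
f 16 31 5
f 30 31 16
f 4 16 14
f 16 5 15
f 14 15 3
f 16 15 14
f 4 14 21
f 14 3 20
f 21 20 7
f 14 20 21
f 4 21 26
f 21 7 27
f 26 27 9
f 21 27 26
f 4 26 30
f 26 9 33
f 30 33 10
f 26 33 30
f 5 31 19
f 31 10 32
f 19 32 6
f 31 32 19
f 3 15 39
f 15 5 40
f 39 40 12
f 15 40 39
f 7 20 36
f 20 3 35
f 36 35 11
f 20 35 36
f 9 27 28
f 27 7 24
f 28 24 8
f 27 24 28
f 10 33 29
f 33 9 25
f 29 25 2
f 33 25 29
f 44 43 47
f 44 47 45
f 45 47 48
f 45 48 46
f 47 43 49
f 47 49 48
f 48 49 50
f 48 50 46
f 49 43 51
f 49 51 50
f 50 51 52
f 50 52 46
f 51 43 53
f 51 53 52
f 52 53 54
f 52 54 46
f 53 43 55
f 53 55 54
f 54 55 56
f 54 56 46
f 55 43 57
f 55 57 56
f 56 57 58
f 56 58 46
f 57 43 59
f 57 59 58
f 58 59 60
f 58 60 46
f 59 43 44
f 59 44 60
f 60 44 45
f 60 45 46



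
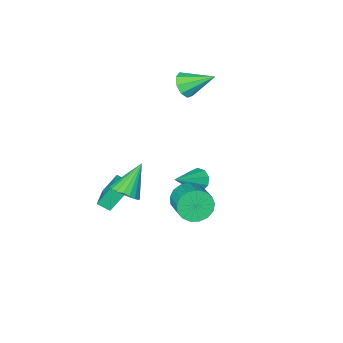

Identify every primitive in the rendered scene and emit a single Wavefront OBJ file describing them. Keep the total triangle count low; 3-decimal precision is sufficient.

v -1.21 -0.201 -1.776
v -0.818 0.06 -2.435
v 0.59 0.101 -0.584
v -1.06 0.486 -2.177
v -1.372 0.591 -1.732
v -1.609 0.325 -1.307
v -1.659 -0.187 -1.102
v -1.499 -0.706 -1.212
v -1.204 -0.989 -1.586
v -0.912 -0.903 -2.049
v -0.759 -0.489 -2.384
v -2.981 -4.3 3.057
v -2.238 -4.037 3.552
v -4.199 -2.98 4.183
v -2.304 -3.662 3.042
v -2.686 -3.586 2.539
v -3.206 -3.844 2.279
v -3.62 -4.315 2.382
v -3.735 -4.779 2.802
v -3.497 -5.019 3.341
v -3.017 -4.922 3.747
v -2.52 -4.534 3.83
v 2.456 -3.284 -4.008
v 1.7 -2.884 -2.574
v 3.516 -2.151 -3.766
v 2.76 -1.751 -2.331
v 2.98 -3.869 -3.569
v 2.224 -3.469 -2.134
v 4.04 -2.736 -3.326
v 3.284 -2.336 -1.892
v 3.937 0.131 -0.053
v 4.57 0.394 0.632
v 2.463 -0.351 1.493
v 4.379 0.741 0.558
v 4.11 0.983 0.378
v 3.812 1.077 0.123
v 3.535 1.008 -0.162
v 3.328 0.787 -0.428
v 3.226 0.453 -0.63
v 3.247 0.063 -0.732
v 3.387 -0.315 -0.716
v 3.622 -0.615 -0.586
v 3.911 -0.787 -0.364
v 4.205 -0.8 -0.088
v 4.453 -0.652 0.194
v 4.611 -0.368 0.433
v 4.653 0.002 0.588
v 1.209 2.488 -0.044
v 1.847 1.95 0.624
v 2.31 3.353 1.313
v 1.671 3.892 0.644
v 2.147 2.049 0.221
v 2.61 3.452 0.91
v 2.232 2.248 -0.243
v 2.695 3.651 0.446
v 2.083 2.503 -0.661
v 2.546 3.906 0.028
v 1.733 2.754 -0.938
v 2.196 4.157 -0.25
v 1.263 2.945 -1.011
v 1.726 4.348 -0.322
v 0.781 3.031 -0.862
v 1.244 4.434 -0.173
v 0.397 2.993 -0.525
v 0.859 4.396 0.163
v 0.198 2.839 -0.079
v 0.661 4.242 0.61
v 0.231 2.605 0.375
v 0.694 4.008 1.064
v 0.488 2.344 0.734
v 0.951 3.747 1.422
v 0.91 2.117 0.914
v 1.373 3.52 1.602
v 1.401 1.974 0.874
v 1.863 3.377 1.563
f 2 1 4
f 2 4 3
f 4 1 5
f 4 5 3
f 5 1 6
f 5 6 3
f 6 1 7
f 6 7 3
f 7 1 8
f 7 8 3
f 8 1 9
f 8 9 3
f 9 1 10
f 9 10 3
f 10 1 11
f 10 11 3
f 11 1 2
f 11 2 3
f 13 12 15
f 13 15 14
f 15 12 16
f 15 16 14
f 16 12 17
f 16 17 14
f 17 12 18
f 17 18 14
f 18 12 19
f 18 19 14
f 19 12 20
f 19 20 14
f 20 12 21
f 20 21 14
f 21 12 22
f 21 22 14
f 22 12 13
f 22 13 14
f 24 26 23
f 27 24 23
f 23 26 25
f 25 27 23
f 24 30 26
f 28 24 27
f 28 30 24
f 26 30 25
f 29 27 25
f 25 30 29
f 29 28 27
f 30 28 29
f 32 31 34
f 32 34 33
f 34 31 35
f 34 35 33
f 35 31 36
f 35 36 33
f 36 31 37
f 36 37 33
f 37 31 38
f 37 38 33
f 38 31 39
f 38 39 33
f 39 31 40
f 39 40 33
f 40 31 41
f 40 41 33
f 41 31 42
f 41 42 33
f 42 31 43
f 42 43 33
f 43 31 44
f 43 44 33
f 44 31 45
f 44 45 33
f 45 31 46
f 45 46 33
f 46 31 47
f 46 47 33
f 47 31 32
f 47 32 33
f 49 48 52
f 49 52 50
f 50 52 53
f 50 53 51
f 52 48 54
f 52 54 53
f 53 54 55
f 53 55 51
f 54 48 56
f 54 56 55
f 55 56 57
f 55 57 51
f 56 48 58
f 56 58 57
f 57 58 59
f 57 59 51
f 58 48 60
f 58 60 59
f 59 60 61
f 59 61 51
f 60 48 62
f 60 62 61
f 61 62 63
f 61 63 51
f 62 48 64
f 62 64 63
f 63 64 65
f 63 65 51
f 64 48 66
f 64 66 65
f 65 66 67
f 65 67 51
f 66 48 68
f 66 68 67
f 67 68 69
f 67 69 51
f 68 48 70
f 68 70 69
f 69 70 71
f 69 71 51
f 70 48 72
f 70 72 71
f 71 72 73
f 71 73 51
f 72 48 74
f 72 74 73
f 73 74 75
f 73 75 51
f 74 48 49
f 74 49 75
f 75 49 50
f 75 50 51

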